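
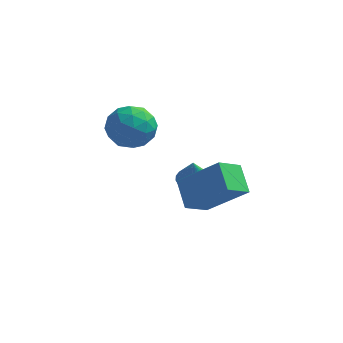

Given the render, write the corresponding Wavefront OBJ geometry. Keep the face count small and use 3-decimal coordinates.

v 2.596 -2.19 1.204
v 2.063 -1.271 1.917
v 1.024 -2.039 -0.166
v 0.491 -1.12 0.548
v 3.209 -1.36 0.592
v 2.676 -0.441 1.306
v 1.637 -1.209 -0.777
v 1.104 -0.29 -0.064
v -2.701 2.306 1.057
v -1.843 2.587 1.596
v -2.077 0.733 0.884
v -1.219 1.014 1.423
v -2.147 0.943 1.912
v -2.533 1.915 2.019
v -1.387 1.405 0.461
v -1.773 2.377 0.568
v -1.031 2.03 1.228
v -1.501 1.745 2.124
v -2.419 1.575 0.356
v -2.889 1.29 1.252
v -2.327 2.584 1.342
v -1.593 0.736 1.138
v -2.138 0.694 1.426
v -1.634 0.859 1.742
v -2.733 2.19 1.59
v -2.228 2.355 1.907
v -2.406 1.389 2.093
v -1.692 0.965 0.573
v -1.187 1.13 0.89
v -2.286 2.461 0.738
v -1.782 2.626 1.054
v -1.514 1.931 0.387
v -1.346 2.423 1.442
v -0.978 1.498 1.34
v -1.077 1.728 0.775
v -1.304 2.299 0.838
v -1.621 2.255 1.969
v -1.254 1.33 1.867
v -1.8 1.289 2.155
v -2.027 1.86 2.218
v -1.144 1.928 1.752
v -2.666 1.99 0.613
v -2.299 1.065 0.511
v -1.893 1.46 0.262
v -2.12 2.031 0.325
v -2.942 1.822 1.14
v -2.574 0.897 1.038
v -2.616 1.021 1.642
v -2.843 1.592 1.705
v -2.776 1.392 0.728
v 0.391 1.848 -1.409
v 0.928 1.466 -1.529
v 0.449 1.592 -0.331
v 1.044 1.713 -1.477
v 1.047 1.984 -1.412
v 0.936 2.232 -1.348
v 0.732 2.413 -1.294
v 0.468 2.496 -1.259
v 0.191 2.468 -1.251
v -0.051 2.332 -1.27
v -0.217 2.112 -1.313
v -0.278 1.847 -1.373
v -0.223 1.582 -1.439
v -0.062 1.363 -1.5
v 0.177 1.228 -1.545
v 0.453 1.2 -1.567
v 0.719 1.284 -1.561
f 2 4 1
f 5 2 1
f 1 4 3
f 3 5 1
f 2 8 4
f 6 2 5
f 6 8 2
f 4 8 3
f 7 5 3
f 3 8 7
f 7 6 5
f 8 6 7
f 9 46 25
f 46 20 49
f 25 49 14
f 46 49 25
f 9 25 21
f 25 14 26
f 21 26 10
f 25 26 21
f 9 21 30
f 21 10 31
f 30 31 16
f 21 31 30
f 9 30 42
f 30 16 45
f 42 45 19
f 30 45 42
f 9 42 46
f 42 19 50
f 46 50 20
f 42 50 46
f 10 26 37
f 26 14 40
f 37 40 18
f 26 40 37
f 14 49 27
f 49 20 48
f 27 48 13
f 49 48 27
f 20 50 47
f 50 19 43
f 47 43 11
f 50 43 47
f 19 45 44
f 45 16 32
f 44 32 15
f 45 32 44
f 16 31 36
f 31 10 33
f 36 33 17
f 31 33 36
f 12 38 24
f 38 18 39
f 24 39 13
f 38 39 24
f 12 24 22
f 24 13 23
f 22 23 11
f 24 23 22
f 12 22 29
f 22 11 28
f 29 28 15
f 22 28 29
f 12 29 34
f 29 15 35
f 34 35 17
f 29 35 34
f 12 34 38
f 34 17 41
f 38 41 18
f 34 41 38
f 13 39 27
f 39 18 40
f 27 40 14
f 39 40 27
f 11 23 47
f 23 13 48
f 47 48 20
f 23 48 47
f 15 28 44
f 28 11 43
f 44 43 19
f 28 43 44
f 17 35 36
f 35 15 32
f 36 32 16
f 35 32 36
f 18 41 37
f 41 17 33
f 37 33 10
f 41 33 37
f 52 51 54
f 52 54 53
f 54 51 55
f 54 55 53
f 55 51 56
f 55 56 53
f 56 51 57
f 56 57 53
f 57 51 58
f 57 58 53
f 58 51 59
f 58 59 53
f 59 51 60
f 59 60 53
f 60 51 61
f 60 61 53
f 61 51 62
f 61 62 53
f 62 51 63
f 62 63 53
f 63 51 64
f 63 64 53
f 64 51 65
f 64 65 53
f 65 51 66
f 65 66 53
f 66 51 67
f 66 67 53
f 67 51 52
f 67 52 53



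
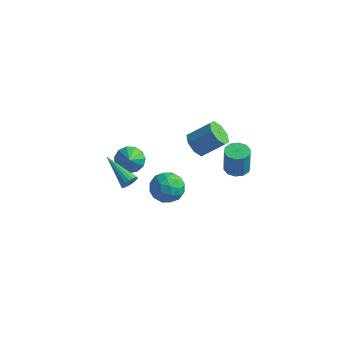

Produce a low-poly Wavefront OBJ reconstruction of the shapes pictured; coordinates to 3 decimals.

v -0.997 -3.821 3.25
v -0.733 -3.595 3.664
v -2.843 -3.119 4.05
v -0.739 -3.409 3.485
v -0.805 -3.316 3.252
v -0.914 -3.34 3.02
v -1.043 -3.473 2.84
v -1.161 -3.687 2.754
v -1.242 -3.931 2.782
v -1.267 -4.149 2.917
v -1.229 -4.293 3.129
v -1.139 -4.328 3.368
v -1.016 -4.248 3.581
v -0.889 -4.069 3.718
v -0.787 -3.834 3.748
v -4.179 1.545 -1.099
v -3.513 1.268 -1.67
v -3.581 0.515 0.099
v -3.324 1.676 -1.413
v -3.406 2.043 -1.056
v -3.734 2.252 -0.713
v -4.203 2.237 -0.493
v -4.664 2.002 -0.465
v -4.971 1.622 -0.639
v -5.027 1.218 -0.959
v -4.813 0.917 -1.323
v -4.398 0.817 -1.617
v -3.913 0.947 -1.746
v -0.909 3.589 0.159
v -0.267 3.049 -0.166
v 0.871 3.75 0.917
v 0.229 4.291 1.241
v -0.308 3.645 -0.509
v 0.83 4.346 0.574
v -0.701 4.208 -0.461
v 0.437 4.909 0.622
v -1.216 4.409 -0.05
v -0.078 5.111 1.033
v -1.551 4.13 0.483
v -0.413 4.831 1.566
v -1.51 3.534 0.826
v -0.372 4.235 1.909
v -1.117 2.971 0.778
v 0.021 3.672 1.861
v -0.602 2.769 0.367
v 0.536 3.471 1.45
v 3.357 0.391 2.94
v 3.933 0.854 2.944
v 3.94 0.833 4.544
v 3.363 0.369 4.54
v 3.551 1.105 2.949
v 3.558 1.083 4.549
v 3.094 1.082 2.95
v 3.101 1.061 4.55
v 2.737 0.796 2.948
v 2.744 0.775 4.548
v 2.617 0.355 2.943
v 2.624 0.333 4.543
v 2.78 -0.073 2.936
v 2.787 -0.094 4.536
v 3.162 -0.323 2.931
v 3.169 -0.345 4.531
v 3.619 -0.301 2.93
v 3.626 -0.322 4.53
v 3.976 -0.015 2.932
v 3.983 -0.036 4.532
v 4.096 0.427 2.937
v 4.103 0.405 4.537
v -0.993 1.09 -2.122
v -0.385 1.243 -1.227
v -1.815 -0.263 -1.333
v -1.207 -0.11 -0.438
v -1.964 0.628 -0.717
v -1.455 1.465 -1.205
v -0.745 -0.485 -1.355
v -0.236 0.352 -1.843
v -0.231 0.27 -0.752
v -0.985 0.957 -0.358
v -1.215 0.023 -2.202
v -1.969 0.71 -1.808
v -0.617 1.285 -1.744
v -1.583 -0.305 -0.816
v -2.028 0.129 -0.981
v -1.671 0.218 -0.454
v -1.246 1.416 -1.731
v -0.888 1.505 -1.205
v -1.816 1.144 -0.905
v -1.312 -0.525 -1.355
v -0.954 -0.436 -0.829
v -0.529 0.762 -2.106
v -0.172 0.851 -1.579
v -0.384 -0.164 -1.655
v -0.169 0.803 -0.939
v -0.652 0.008 -0.475
v -0.381 -0.212 -1.014
v -0.082 0.279 -1.301
v -0.612 1.207 -0.707
v -1.095 0.412 -0.243
v -1.54 0.846 -0.407
v -1.241 1.338 -0.694
v -0.521 0.635 -0.428
v -1.105 0.568 -2.317
v -1.588 -0.227 -1.853
v -0.959 -0.358 -1.866
v -0.66 0.134 -2.153
v -1.548 0.972 -2.085
v -2.031 0.177 -1.621
v -2.118 0.701 -1.259
v -1.819 1.192 -1.546
v -1.679 0.345 -2.132
f 2 1 4
f 2 4 3
f 4 1 5
f 4 5 3
f 5 1 6
f 5 6 3
f 6 1 7
f 6 7 3
f 7 1 8
f 7 8 3
f 8 1 9
f 8 9 3
f 9 1 10
f 9 10 3
f 10 1 11
f 10 11 3
f 11 1 12
f 11 12 3
f 12 1 13
f 12 13 3
f 13 1 14
f 13 14 3
f 14 1 15
f 14 15 3
f 15 1 2
f 15 2 3
f 17 16 19
f 17 19 18
f 19 16 20
f 19 20 18
f 20 16 21
f 20 21 18
f 21 16 22
f 21 22 18
f 22 16 23
f 22 23 18
f 23 16 24
f 23 24 18
f 24 16 25
f 24 25 18
f 25 16 26
f 25 26 18
f 26 16 27
f 26 27 18
f 27 16 28
f 27 28 18
f 28 16 17
f 28 17 18
f 30 29 33
f 30 33 31
f 31 33 34
f 31 34 32
f 33 29 35
f 33 35 34
f 34 35 36
f 34 36 32
f 35 29 37
f 35 37 36
f 36 37 38
f 36 38 32
f 37 29 39
f 37 39 38
f 38 39 40
f 38 40 32
f 39 29 41
f 39 41 40
f 40 41 42
f 40 42 32
f 41 29 43
f 41 43 42
f 42 43 44
f 42 44 32
f 43 29 45
f 43 45 44
f 44 45 46
f 44 46 32
f 45 29 30
f 45 30 46
f 46 30 31
f 46 31 32
f 48 47 51
f 48 51 49
f 49 51 52
f 49 52 50
f 51 47 53
f 51 53 52
f 52 53 54
f 52 54 50
f 53 47 55
f 53 55 54
f 54 55 56
f 54 56 50
f 55 47 57
f 55 57 56
f 56 57 58
f 56 58 50
f 57 47 59
f 57 59 58
f 58 59 60
f 58 60 50
f 59 47 61
f 59 61 60
f 60 61 62
f 60 62 50
f 61 47 63
f 61 63 62
f 62 63 64
f 62 64 50
f 63 47 65
f 63 65 64
f 64 65 66
f 64 66 50
f 65 47 67
f 65 67 66
f 66 67 68
f 66 68 50
f 67 47 48
f 67 48 68
f 68 48 49
f 68 49 50
f 69 106 85
f 106 80 109
f 85 109 74
f 106 109 85
f 69 85 81
f 85 74 86
f 81 86 70
f 85 86 81
f 69 81 90
f 81 70 91
f 90 91 76
f 81 91 90
f 69 90 102
f 90 76 105
f 102 105 79
f 90 105 102
f 69 102 106
f 102 79 110
f 106 110 80
f 102 110 106
f 70 86 97
f 86 74 100
f 97 100 78
f 86 100 97
f 74 109 87
f 109 80 108
f 87 108 73
f 109 108 87
f 80 110 107
f 110 79 103
f 107 103 71
f 110 103 107
f 79 105 104
f 105 76 92
f 104 92 75
f 105 92 104
f 76 91 96
f 91 70 93
f 96 93 77
f 91 93 96
f 72 98 84
f 98 78 99
f 84 99 73
f 98 99 84
f 72 84 82
f 84 73 83
f 82 83 71
f 84 83 82
f 72 82 89
f 82 71 88
f 89 88 75
f 82 88 89
f 72 89 94
f 89 75 95
f 94 95 77
f 89 95 94
f 72 94 98
f 94 77 101
f 98 101 78
f 94 101 98
f 73 99 87
f 99 78 100
f 87 100 74
f 99 100 87
f 71 83 107
f 83 73 108
f 107 108 80
f 83 108 107
f 75 88 104
f 88 71 103
f 104 103 79
f 88 103 104
f 77 95 96
f 95 75 92
f 96 92 76
f 95 92 96
f 78 101 97
f 101 77 93
f 97 93 70
f 101 93 97



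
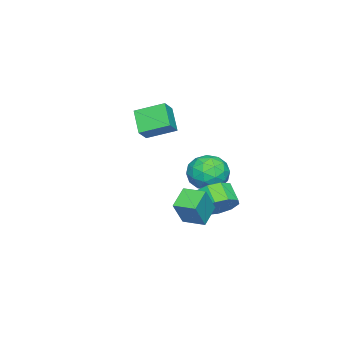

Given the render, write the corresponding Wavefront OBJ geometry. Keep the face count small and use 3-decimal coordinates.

v 3.254 1.711 -0.109
v 2.109 1.716 0.548
v 3.302 2.928 -0.033
v 2.157 2.932 0.625
v 4.083 1.588 1.335
v 2.938 1.592 1.993
v 4.131 2.804 1.412
v 2.986 2.809 2.069
v -3.923 0.92 -0.041
v -2.843 1.123 0.489
v -3.417 -0.963 -0.349
v -2.337 -0.76 0.181
v -3.357 -0.748 0.85
v -3.669 0.416 1.041
v -2.591 -0.256 -0.901
v -2.903 0.908 -0.71
v -2.02 0.396 -0.043
v -2.493 0.092 1.039
v -3.767 0.068 -0.899
v -4.24 -0.236 0.183
v -3.427 1.187 0.251
v -2.833 -1.027 -0.111
v -3.432 -1.02 0.283
v -2.798 -0.9 0.594
v -3.913 0.771 0.575
v -3.278 0.89 0.887
v -3.58 -0.209 1.099
v -2.982 -0.73 -0.747
v -2.347 -0.611 -0.435
v -3.462 1.06 -0.454
v -2.828 1.18 -0.143
v -2.68 0.369 -0.959
v -2.308 0.879 0.25
v -2.012 -0.228 0.069
v -2.161 0.069 -0.567
v -2.344 0.752 -0.455
v -2.587 0.7 0.886
v -2.29 -0.406 0.705
v -2.889 -0.399 1.099
v -3.072 0.285 1.21
v -2.103 0.273 0.574
v -3.97 0.566 -0.565
v -3.673 -0.54 -0.746
v -3.188 -0.125 -1.07
v -3.371 0.559 -0.959
v -4.248 0.388 0.071
v -3.952 -0.719 -0.11
v -3.916 -0.592 0.595
v -4.099 0.091 0.707
v -4.157 -0.113 -0.434
v -0.399 2.023 -0.751
v 0.196 1.21 -1.047
v -0.426 0.484 -0.306
v -1.021 1.297 -0.009
v 0.491 1.537 -0.479
v -0.131 0.811 0.262
v 0.37 2.091 -0.039
v -0.252 1.365 0.703
v -0.111 2.613 0.069
v -0.733 1.887 0.81
v -0.727 2.859 -0.207
v -1.349 2.134 0.534
v -1.189 2.714 -0.737
v -1.811 1.988 0.004
v -1.281 2.246 -1.274
v -1.904 1.52 -0.532
v -0.961 1.673 -1.565
v -1.583 0.947 -0.824
v -0.377 1.264 -1.476
v -1 0.538 -0.734
v -1.543 -2.678 2.686
v -2.469 -3.432 3.751
v -2.056 -1.153 3.32
v -2.982 -1.906 4.385
v -0.738 -2.694 3.375
v -1.664 -3.447 4.44
v -1.251 -1.168 4.009
v -2.177 -1.922 5.074
f 2 4 1
f 5 2 1
f 1 4 3
f 3 5 1
f 2 8 4
f 6 2 5
f 6 8 2
f 4 8 3
f 7 5 3
f 3 8 7
f 7 6 5
f 8 6 7
f 9 46 25
f 46 20 49
f 25 49 14
f 46 49 25
f 9 25 21
f 25 14 26
f 21 26 10
f 25 26 21
f 9 21 30
f 21 10 31
f 30 31 16
f 21 31 30
f 9 30 42
f 30 16 45
f 42 45 19
f 30 45 42
f 9 42 46
f 42 19 50
f 46 50 20
f 42 50 46
f 10 26 37
f 26 14 40
f 37 40 18
f 26 40 37
f 14 49 27
f 49 20 48
f 27 48 13
f 49 48 27
f 20 50 47
f 50 19 43
f 47 43 11
f 50 43 47
f 19 45 44
f 45 16 32
f 44 32 15
f 45 32 44
f 16 31 36
f 31 10 33
f 36 33 17
f 31 33 36
f 12 38 24
f 38 18 39
f 24 39 13
f 38 39 24
f 12 24 22
f 24 13 23
f 22 23 11
f 24 23 22
f 12 22 29
f 22 11 28
f 29 28 15
f 22 28 29
f 12 29 34
f 29 15 35
f 34 35 17
f 29 35 34
f 12 34 38
f 34 17 41
f 38 41 18
f 34 41 38
f 13 39 27
f 39 18 40
f 27 40 14
f 39 40 27
f 11 23 47
f 23 13 48
f 47 48 20
f 23 48 47
f 15 28 44
f 28 11 43
f 44 43 19
f 28 43 44
f 17 35 36
f 35 15 32
f 36 32 16
f 35 32 36
f 18 41 37
f 41 17 33
f 37 33 10
f 41 33 37
f 52 51 55
f 52 55 53
f 53 55 56
f 53 56 54
f 55 51 57
f 55 57 56
f 56 57 58
f 56 58 54
f 57 51 59
f 57 59 58
f 58 59 60
f 58 60 54
f 59 51 61
f 59 61 60
f 60 61 62
f 60 62 54
f 61 51 63
f 61 63 62
f 62 63 64
f 62 64 54
f 63 51 65
f 63 65 64
f 64 65 66
f 64 66 54
f 65 51 67
f 65 67 66
f 66 67 68
f 66 68 54
f 67 51 69
f 67 69 68
f 68 69 70
f 68 70 54
f 69 51 52
f 69 52 70
f 70 52 53
f 70 53 54
f 72 74 71
f 75 72 71
f 71 74 73
f 73 75 71
f 72 78 74
f 76 72 75
f 76 78 72
f 74 78 73
f 77 75 73
f 73 78 77
f 77 76 75
f 78 76 77



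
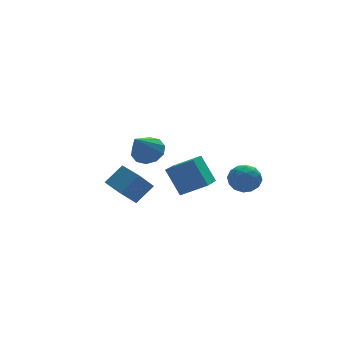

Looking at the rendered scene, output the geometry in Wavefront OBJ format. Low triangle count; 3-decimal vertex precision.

v 3.896 -3.021 0.121
v 4.557 -3.532 -0.446
v 3.223 -4.428 0.606
v 3.884 -4.939 0.039
v 4.2 -4.445 0.861
v 4.616 -3.576 0.561
v 3.164 -4.384 -0.401
v 3.58 -3.515 -0.701
v 4.104 -4.375 -0.768
v 4.744 -4.413 0.011
v 3.036 -3.547 0.149
v 3.676 -3.585 0.928
v 4.286 -3.153 -0.205
v 3.494 -4.807 0.365
v 3.68 -4.516 0.848
v 4.068 -4.817 0.515
v 4.32 -3.179 0.387
v 4.709 -3.479 0.054
v 4.499 -4.016 0.822
v 3.071 -4.481 0.106
v 3.46 -4.781 -0.227
v 3.712 -3.143 -0.355
v 4.1 -3.444 -0.688
v 3.281 -3.944 -0.662
v 4.408 -3.949 -0.728
v 4.012 -4.776 -0.443
v 3.589 -4.45 -0.701
v 3.834 -3.939 -0.877
v 4.784 -3.971 -0.269
v 4.388 -4.798 0.016
v 4.574 -4.508 0.499
v 4.819 -3.997 0.322
v 4.518 -4.466 -0.459
v 3.392 -3.162 0.144
v 2.996 -3.989 0.429
v 2.961 -3.963 -0.162
v 3.206 -3.452 -0.339
v 3.768 -3.184 0.603
v 3.372 -4.011 0.888
v 3.946 -4.021 1.037
v 4.191 -3.51 0.861
v 3.262 -3.494 0.619
v -0.89 -0.03 -2.785
v -1.925 -0.449 -1.529
v -1.299 1.467 -2.621
v -2.334 1.048 -1.366
v 0.254 0.172 -1.774
v -0.781 -0.247 -0.519
v -0.155 1.669 -1.611
v -1.19 1.25 -0.355
v -1.025 -2.167 2.365
v -0.203 -2.567 2.746
v -2.135 -3.033 3.855
v -0.284 -2.018 3.004
v -0.648 -1.526 3.018
v -1.156 -1.28 2.783
v -1.614 -1.372 2.388
v -1.847 -1.768 1.984
v -1.766 -2.317 1.726
v -1.402 -2.809 1.712
v -0.894 -3.055 1.947
v -0.436 -2.963 2.342
v 2.498 1.685 -3.726
v 2.011 2.727 -2.041
v 3.747 3.354 -4.396
v 3.26 4.396 -2.711
v 3.92 0.964 -2.869
v 3.433 2.006 -1.184
v 5.169 2.633 -3.539
v 4.682 3.675 -1.854
f 1 38 17
f 38 12 41
f 17 41 6
f 38 41 17
f 1 17 13
f 17 6 18
f 13 18 2
f 17 18 13
f 1 13 22
f 13 2 23
f 22 23 8
f 13 23 22
f 1 22 34
f 22 8 37
f 34 37 11
f 22 37 34
f 1 34 38
f 34 11 42
f 38 42 12
f 34 42 38
f 2 18 29
f 18 6 32
f 29 32 10
f 18 32 29
f 6 41 19
f 41 12 40
f 19 40 5
f 41 40 19
f 12 42 39
f 42 11 35
f 39 35 3
f 42 35 39
f 11 37 36
f 37 8 24
f 36 24 7
f 37 24 36
f 8 23 28
f 23 2 25
f 28 25 9
f 23 25 28
f 4 30 16
f 30 10 31
f 16 31 5
f 30 31 16
f 4 16 14
f 16 5 15
f 14 15 3
f 16 15 14
f 4 14 21
f 14 3 20
f 21 20 7
f 14 20 21
f 4 21 26
f 21 7 27
f 26 27 9
f 21 27 26
f 4 26 30
f 26 9 33
f 30 33 10
f 26 33 30
f 5 31 19
f 31 10 32
f 19 32 6
f 31 32 19
f 3 15 39
f 15 5 40
f 39 40 12
f 15 40 39
f 7 20 36
f 20 3 35
f 36 35 11
f 20 35 36
f 9 27 28
f 27 7 24
f 28 24 8
f 27 24 28
f 10 33 29
f 33 9 25
f 29 25 2
f 33 25 29
f 44 46 43
f 47 44 43
f 43 46 45
f 45 47 43
f 44 50 46
f 48 44 47
f 48 50 44
f 46 50 45
f 49 47 45
f 45 50 49
f 49 48 47
f 50 48 49
f 52 51 54
f 52 54 53
f 54 51 55
f 54 55 53
f 55 51 56
f 55 56 53
f 56 51 57
f 56 57 53
f 57 51 58
f 57 58 53
f 58 51 59
f 58 59 53
f 59 51 60
f 59 60 53
f 60 51 61
f 60 61 53
f 61 51 62
f 61 62 53
f 62 51 52
f 62 52 53
f 64 66 63
f 67 64 63
f 63 66 65
f 65 67 63
f 64 70 66
f 68 64 67
f 68 70 64
f 66 70 65
f 69 67 65
f 65 70 69
f 69 68 67
f 70 68 69



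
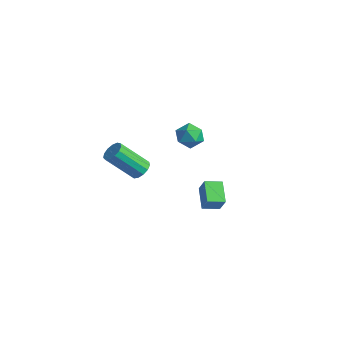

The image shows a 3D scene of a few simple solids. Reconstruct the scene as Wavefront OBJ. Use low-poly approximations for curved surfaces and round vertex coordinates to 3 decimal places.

v 1.122 -0.486 3.269
v 1.664 -0.346 2.698
v 2.036 -1.034 4.002
v 2.578 -0.894 3.431
v 2.264 -0.285 3.842
v 1.699 0.054 3.389
v 2.001 -1.434 3.311
v 1.436 -1.095 2.858
v 2.206 -0.932 2.724
v 2.369 -0.222 3.052
v 1.331 -1.158 3.648
v 1.494 -0.448 3.976
v -0.785 2.029 -3.589
v -0.272 1.979 -2.674
v -0.363 2.893 -3.779
v 0.15 2.843 -2.864
v 0.27 1.377 -4.216
v 0.783 1.327 -3.301
v 0.692 2.241 -4.406
v 1.205 2.191 -3.491
v -0.787 -1.706 -0.325
v -0.226 -1.972 -0.218
v -1.052 -3.121 1.252
v -1.613 -2.854 1.145
v -0.244 -1.688 -0.006
v -1.07 -2.836 1.464
v -0.435 -1.409 0.105
v -1.261 -2.558 1.575
v -0.737 -1.225 0.079
v -1.563 -2.374 1.549
v -1.055 -1.193 -0.075
v -1.881 -2.342 1.395
v -1.288 -1.324 -0.308
v -2.114 -2.473 1.161
v -1.362 -1.576 -0.547
v -2.188 -2.725 0.923
v -1.254 -1.869 -0.715
v -2.08 -3.018 0.754
v -0.997 -2.111 -0.759
v -1.823 -3.259 0.71
v -0.673 -2.223 -0.666
v -1.499 -3.372 0.804
v -0.386 -2.171 -0.464
v -1.212 -3.32 1.006
f 1 12 6
f 1 6 2
f 1 2 8
f 1 8 11
f 1 11 12
f 2 6 10
f 6 12 5
f 12 11 3
f 11 8 7
f 8 2 9
f 4 10 5
f 4 5 3
f 4 3 7
f 4 7 9
f 4 9 10
f 5 10 6
f 3 5 12
f 7 3 11
f 9 7 8
f 10 9 2
f 14 16 13
f 17 14 13
f 13 16 15
f 15 17 13
f 14 20 16
f 18 14 17
f 18 20 14
f 16 20 15
f 19 17 15
f 15 20 19
f 19 18 17
f 20 18 19
f 22 21 25
f 22 25 23
f 23 25 26
f 23 26 24
f 25 21 27
f 25 27 26
f 26 27 28
f 26 28 24
f 27 21 29
f 27 29 28
f 28 29 30
f 28 30 24
f 29 21 31
f 29 31 30
f 30 31 32
f 30 32 24
f 31 21 33
f 31 33 32
f 32 33 34
f 32 34 24
f 33 21 35
f 33 35 34
f 34 35 36
f 34 36 24
f 35 21 37
f 35 37 36
f 36 37 38
f 36 38 24
f 37 21 39
f 37 39 38
f 38 39 40
f 38 40 24
f 39 21 41
f 39 41 40
f 40 41 42
f 40 42 24
f 41 21 43
f 41 43 42
f 42 43 44
f 42 44 24
f 43 21 22
f 43 22 44
f 44 22 23
f 44 23 24



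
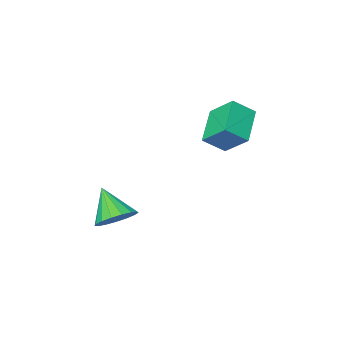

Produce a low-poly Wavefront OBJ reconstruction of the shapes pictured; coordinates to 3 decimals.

v -4.01 -0.197 0.63
v -3.085 -0.534 1.366
v -4.412 0.938 1.654
v -3.486 0.6 2.39
v -2.874 1 -0.25
v -1.948 0.662 0.486
v -3.275 2.134 0.774
v -2.35 1.797 1.51
v 1.57 -0.357 -3.698
v 2.11 -0.942 -4.269
v 1.59 -1.583 -2.422
v 2.429 -0.691 -4.033
v 2.55 -0.364 -3.72
v 2.447 -0.035 -3.402
v 2.144 0.221 -3.152
v 1.709 0.344 -3.027
v 1.242 0.306 -3.056
v 0.851 0.117 -3.232
v 0.624 -0.181 -3.514
v 0.614 -0.519 -3.839
v 0.824 -0.82 -4.132
v 1.204 -1.015 -4.325
v 1.668 -1.059 -4.374
f 2 4 1
f 5 2 1
f 1 4 3
f 3 5 1
f 2 8 4
f 6 2 5
f 6 8 2
f 4 8 3
f 7 5 3
f 3 8 7
f 7 6 5
f 8 6 7
f 10 9 12
f 10 12 11
f 12 9 13
f 12 13 11
f 13 9 14
f 13 14 11
f 14 9 15
f 14 15 11
f 15 9 16
f 15 16 11
f 16 9 17
f 16 17 11
f 17 9 18
f 17 18 11
f 18 9 19
f 18 19 11
f 19 9 20
f 19 20 11
f 20 9 21
f 20 21 11
f 21 9 22
f 21 22 11
f 22 9 23
f 22 23 11
f 23 9 10
f 23 10 11



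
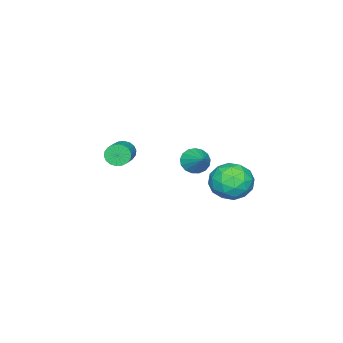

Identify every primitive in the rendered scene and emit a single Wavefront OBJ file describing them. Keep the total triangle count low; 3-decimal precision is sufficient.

v -1.902 2.926 -1.906
v -0.957 3.674 -1.715
v -1.403 1.886 -0.305
v -0.458 2.634 -0.114
v -1.598 3.04 0.041
v -1.906 3.683 -0.949
v -0.454 1.877 -1.071
v -0.762 2.52 -2.061
v -0.062 3.025 -1.199
v -0.769 3.744 -0.512
v -1.591 1.816 -1.508
v -2.298 2.535 -0.821
v -1.473 3.391 -1.951
v -0.887 2.169 -0.069
v -1.556 2.408 0.022
v -1.001 2.847 0.134
v -2.031 3.397 -1.501
v -1.476 3.836 -1.389
v -1.852 3.463 -0.357
v -0.884 1.724 -0.631
v -0.329 2.163 -0.519
v -1.359 2.713 -2.154
v -0.804 3.152 -2.042
v -0.508 2.097 -1.663
v -0.392 3.449 -1.536
v -0.099 2.838 -0.595
v -0.096 2.394 -1.157
v -0.278 2.771 -1.739
v -0.807 3.872 -1.132
v -0.514 3.26 -0.191
v -1.184 3.499 -0.1
v -1.365 3.877 -0.682
v -0.281 3.491 -0.829
v -1.846 2.3 -1.829
v -1.553 1.688 -0.888
v -0.995 1.683 -1.338
v -1.176 2.061 -1.92
v -2.261 2.722 -1.425
v -1.968 2.111 -0.484
v -2.082 2.789 -0.281
v -2.264 3.166 -0.863
v -2.079 2.069 -1.191
v -1.375 0.599 -0.265
v -1.138 0.955 -0.942
v -0.585 1.541 0.505
v -1.457 1.144 -0.846
v -1.757 1.208 -0.617
v -1.97 1.132 -0.307
v -2.046 0.935 0.012
v -1.968 0.661 0.268
v -1.754 0.372 0.401
v -1.454 0.136 0.382
v -1.135 0.006 0.215
v -0.871 0.011 -0.063
v -0.723 0.152 -0.386
v -0.724 0.395 -0.682
v -0.874 0.685 -0.883
v -1.688 -3.903 -1.029
v -1.348 -4.127 -1.599
v 0.148 -3.482 -0.96
v -0.192 -3.257 -0.391
v -1.438 -3.84 -1.68
v 0.059 -3.195 -1.041
v -1.576 -3.565 -1.632
v -0.08 -2.92 -0.994
v -1.737 -3.357 -1.465
v -0.241 -2.712 -0.827
v -1.889 -3.257 -1.212
v -0.392 -2.612 -0.573
v -2 -3.285 -0.922
v -0.504 -2.64 -0.284
v -2.05 -3.435 -0.654
v -0.553 -2.79 -0.015
v -2.028 -3.678 -0.46
v -0.532 -3.033 0.179
v -1.939 -3.965 -0.379
v -0.442 -3.32 0.26
v -1.8 -4.24 -0.426
v -0.304 -3.595 0.212
v -1.639 -4.448 -0.593
v -0.143 -3.803 0.045
v -1.488 -4.548 -0.847
v 0.009 -3.903 -0.208
v -1.376 -4.52 -1.136
v 0.12 -3.875 -0.498
v -1.327 -4.37 -1.405
v 0.17 -3.725 -0.766
f 1 38 17
f 38 12 41
f 17 41 6
f 38 41 17
f 1 17 13
f 17 6 18
f 13 18 2
f 17 18 13
f 1 13 22
f 13 2 23
f 22 23 8
f 13 23 22
f 1 22 34
f 22 8 37
f 34 37 11
f 22 37 34
f 1 34 38
f 34 11 42
f 38 42 12
f 34 42 38
f 2 18 29
f 18 6 32
f 29 32 10
f 18 32 29
f 6 41 19
f 41 12 40
f 19 40 5
f 41 40 19
f 12 42 39
f 42 11 35
f 39 35 3
f 42 35 39
f 11 37 36
f 37 8 24
f 36 24 7
f 37 24 36
f 8 23 28
f 23 2 25
f 28 25 9
f 23 25 28
f 4 30 16
f 30 10 31
f 16 31 5
f 30 31 16
f 4 16 14
f 16 5 15
f 14 15 3
f 16 15 14
f 4 14 21
f 14 3 20
f 21 20 7
f 14 20 21
f 4 21 26
f 21 7 27
f 26 27 9
f 21 27 26
f 4 26 30
f 26 9 33
f 30 33 10
f 26 33 30
f 5 31 19
f 31 10 32
f 19 32 6
f 31 32 19
f 3 15 39
f 15 5 40
f 39 40 12
f 15 40 39
f 7 20 36
f 20 3 35
f 36 35 11
f 20 35 36
f 9 27 28
f 27 7 24
f 28 24 8
f 27 24 28
f 10 33 29
f 33 9 25
f 29 25 2
f 33 25 29
f 44 43 46
f 44 46 45
f 46 43 47
f 46 47 45
f 47 43 48
f 47 48 45
f 48 43 49
f 48 49 45
f 49 43 50
f 49 50 45
f 50 43 51
f 50 51 45
f 51 43 52
f 51 52 45
f 52 43 53
f 52 53 45
f 53 43 54
f 53 54 45
f 54 43 55
f 54 55 45
f 55 43 56
f 55 56 45
f 56 43 57
f 56 57 45
f 57 43 44
f 57 44 45
f 59 58 62
f 59 62 60
f 60 62 63
f 60 63 61
f 62 58 64
f 62 64 63
f 63 64 65
f 63 65 61
f 64 58 66
f 64 66 65
f 65 66 67
f 65 67 61
f 66 58 68
f 66 68 67
f 67 68 69
f 67 69 61
f 68 58 70
f 68 70 69
f 69 70 71
f 69 71 61
f 70 58 72
f 70 72 71
f 71 72 73
f 71 73 61
f 72 58 74
f 72 74 73
f 73 74 75
f 73 75 61
f 74 58 76
f 74 76 75
f 75 76 77
f 75 77 61
f 76 58 78
f 76 78 77
f 77 78 79
f 77 79 61
f 78 58 80
f 78 80 79
f 79 80 81
f 79 81 61
f 80 58 82
f 80 82 81
f 81 82 83
f 81 83 61
f 82 58 84
f 82 84 83
f 83 84 85
f 83 85 61
f 84 58 86
f 84 86 85
f 85 86 87
f 85 87 61
f 86 58 59
f 86 59 87
f 87 59 60
f 87 60 61



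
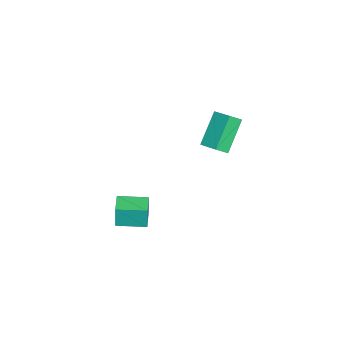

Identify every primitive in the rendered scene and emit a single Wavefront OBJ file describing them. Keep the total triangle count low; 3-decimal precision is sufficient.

v -1.311 3.036 3.474
v -0.843 2.541 4.015
v -0.772 4.112 3.991
v -0.304 3.617 4.533
v 0.264 2.943 2.027
v 0.732 2.448 2.569
v 0.803 4.019 2.545
v 1.271 3.524 3.086
v 1.911 -1.875 -4.183
v 1.934 -1.832 -2.674
v 1.293 -0.291 -4.219
v 1.315 -0.249 -2.71
v 2.945 -1.471 -4.21
v 2.967 -1.429 -2.701
v 2.326 0.112 -4.246
v 2.349 0.155 -2.737
f 2 4 1
f 5 2 1
f 1 4 3
f 3 5 1
f 2 8 4
f 6 2 5
f 6 8 2
f 4 8 3
f 7 5 3
f 3 8 7
f 7 6 5
f 8 6 7
f 10 12 9
f 13 10 9
f 9 12 11
f 11 13 9
f 10 16 12
f 14 10 13
f 14 16 10
f 12 16 11
f 15 13 11
f 11 16 15
f 15 14 13
f 16 14 15



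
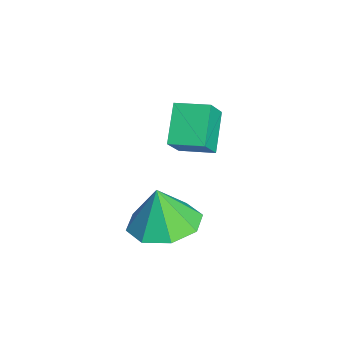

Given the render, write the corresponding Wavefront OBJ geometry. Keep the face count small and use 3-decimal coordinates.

v 3.051 -2.796 -2.05
v 3.66 -2.102 -1.875
v 2.909 -2.964 -0.89
v 2.981 -1.867 -1.924
v 2.344 -2.177 -2.047
v 2.12 -2.85 -2.171
v 2.442 -3.491 -2.224
v 3.12 -3.725 -2.175
v 3.758 -3.416 -2.052
v 3.982 -2.743 -1.928
v -0.044 -1.918 -0.565
v 0.452 -2.261 0.182
v 0.33 -1.047 -0.414
v 0.827 -1.39 0.333
v 0.893 -2.19 -1.313
v 1.39 -2.533 -0.566
v 1.268 -1.319 -1.162
v 1.764 -1.662 -0.415
f 2 1 4
f 2 4 3
f 4 1 5
f 4 5 3
f 5 1 6
f 5 6 3
f 6 1 7
f 6 7 3
f 7 1 8
f 7 8 3
f 8 1 9
f 8 9 3
f 9 1 10
f 9 10 3
f 10 1 2
f 10 2 3
f 12 14 11
f 15 12 11
f 11 14 13
f 13 15 11
f 12 18 14
f 16 12 15
f 16 18 12
f 14 18 13
f 17 15 13
f 13 18 17
f 17 16 15
f 18 16 17



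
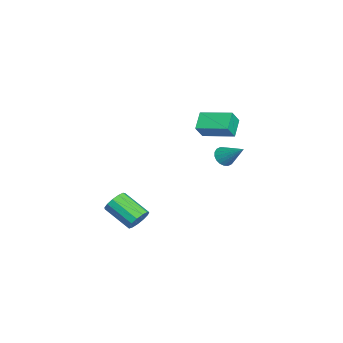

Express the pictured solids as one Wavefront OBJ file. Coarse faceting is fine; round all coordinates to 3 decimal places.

v -2.693 -0.816 -2.339
v -3.525 -0.627 -1.727
v -2.138 0.666 -2.041
v -2.97 0.855 -1.429
v -2.23 -1.135 -1.611
v -3.062 -0.946 -0.999
v -1.675 0.347 -1.313
v -2.507 0.536 -0.701
v 3.388 -3.417 -4.324
v 3.814 -3.83 -4.504
v 3.078 -4.916 -3.757
v 2.652 -4.503 -3.576
v 3.927 -3.698 -4.201
v 3.191 -4.784 -3.453
v 3.869 -3.477 -3.937
v 3.133 -4.563 -3.189
v 3.658 -3.237 -3.796
v 2.922 -4.322 -3.048
v 3.362 -3.054 -3.822
v 2.625 -4.14 -3.075
v 3.074 -2.986 -4.008
v 2.337 -4.072 -3.26
v 2.885 -3.055 -4.294
v 2.149 -4.141 -3.546
v 2.857 -3.24 -4.589
v 2.12 -4.325 -3.842
v 2.997 -3.48 -4.801
v 2.261 -4.566 -4.053
v 3.261 -3.7 -4.86
v 2.525 -4.786 -4.113
v 3.566 -3.831 -4.75
v 2.829 -4.917 -4.002
v -1.144 0.198 -2.818
v -0.84 -0.236 -2.636
v -0.436 1.062 -1.942
v -0.706 -0.151 -2.828
v -0.659 0.003 -3.018
v -0.708 0.195 -3.169
v -0.844 0.388 -3.25
v -1.039 0.543 -3.245
v -1.255 0.63 -3.156
v -1.449 0.631 -3
v -1.583 0.546 -2.807
v -1.63 0.392 -2.617
v -1.581 0.2 -2.466
v -1.445 0.007 -2.385
v -1.25 -0.148 -2.39
v -1.034 -0.235 -2.479
f 2 4 1
f 5 2 1
f 1 4 3
f 3 5 1
f 2 8 4
f 6 2 5
f 6 8 2
f 4 8 3
f 7 5 3
f 3 8 7
f 7 6 5
f 8 6 7
f 10 9 13
f 10 13 11
f 11 13 14
f 11 14 12
f 13 9 15
f 13 15 14
f 14 15 16
f 14 16 12
f 15 9 17
f 15 17 16
f 16 17 18
f 16 18 12
f 17 9 19
f 17 19 18
f 18 19 20
f 18 20 12
f 19 9 21
f 19 21 20
f 20 21 22
f 20 22 12
f 21 9 23
f 21 23 22
f 22 23 24
f 22 24 12
f 23 9 25
f 23 25 24
f 24 25 26
f 24 26 12
f 25 9 27
f 25 27 26
f 26 27 28
f 26 28 12
f 27 9 29
f 27 29 28
f 28 29 30
f 28 30 12
f 29 9 31
f 29 31 30
f 30 31 32
f 30 32 12
f 31 9 10
f 31 10 32
f 32 10 11
f 32 11 12
f 34 33 36
f 34 36 35
f 36 33 37
f 36 37 35
f 37 33 38
f 37 38 35
f 38 33 39
f 38 39 35
f 39 33 40
f 39 40 35
f 40 33 41
f 40 41 35
f 41 33 42
f 41 42 35
f 42 33 43
f 42 43 35
f 43 33 44
f 43 44 35
f 44 33 45
f 44 45 35
f 45 33 46
f 45 46 35
f 46 33 47
f 46 47 35
f 47 33 48
f 47 48 35
f 48 33 34
f 48 34 35



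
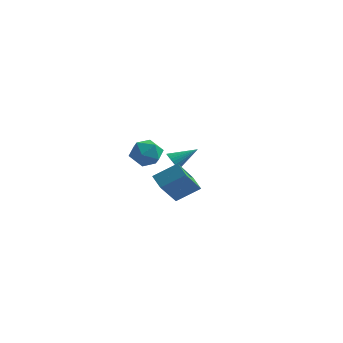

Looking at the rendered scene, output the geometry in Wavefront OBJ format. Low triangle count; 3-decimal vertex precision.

v -0.745 0.517 -1.791
v -0.252 -0.027 -2.263
v -0.988 -0.513 -0.857
v -0.495 -1.057 -1.329
v -0.125 -0.39 -0.904
v 0.025 0.247 -1.482
v -1.265 -0.787 -1.638
v -1.115 -0.15 -2.216
v -0.573 -0.833 -2.168
v 0.131 -0.587 -1.715
v -1.371 0.047 -1.405
v -0.667 0.293 -0.952
v 0.802 -2.943 -1.65
v 1.766 -2.344 -0.956
v 0.959 -1.51 -3.107
v 1.923 -0.91 -2.413
v 1.377 -3.41 -2.047
v 2.341 -2.81 -1.353
v 1.534 -1.976 -3.504
v 2.498 -1.377 -2.81
v -0.865 3.531 -3.76
v -0.467 3.295 -4.076
v 0.125 4.289 -3.08
v -0.519 3.47 -4.196
v -0.623 3.655 -4.25
v -0.764 3.82 -4.229
v -0.921 3.941 -4.136
v -1.069 4 -3.987
v -1.186 3.987 -3.803
v -1.254 3.905 -3.612
v -1.262 3.766 -3.444
v -1.211 3.591 -3.324
v -1.106 3.406 -3.27
v -0.965 3.241 -3.291
v -0.808 3.12 -3.383
v -0.66 3.061 -3.533
v -0.543 3.074 -3.717
v -0.475 3.156 -3.908
f 1 12 6
f 1 6 2
f 1 2 8
f 1 8 11
f 1 11 12
f 2 6 10
f 6 12 5
f 12 11 3
f 11 8 7
f 8 2 9
f 4 10 5
f 4 5 3
f 4 3 7
f 4 7 9
f 4 9 10
f 5 10 6
f 3 5 12
f 7 3 11
f 9 7 8
f 10 9 2
f 14 16 13
f 17 14 13
f 13 16 15
f 15 17 13
f 14 20 16
f 18 14 17
f 18 20 14
f 16 20 15
f 19 17 15
f 15 20 19
f 19 18 17
f 20 18 19
f 22 21 24
f 22 24 23
f 24 21 25
f 24 25 23
f 25 21 26
f 25 26 23
f 26 21 27
f 26 27 23
f 27 21 28
f 27 28 23
f 28 21 29
f 28 29 23
f 29 21 30
f 29 30 23
f 30 21 31
f 30 31 23
f 31 21 32
f 31 32 23
f 32 21 33
f 32 33 23
f 33 21 34
f 33 34 23
f 34 21 35
f 34 35 23
f 35 21 36
f 35 36 23
f 36 21 37
f 36 37 23
f 37 21 38
f 37 38 23
f 38 21 22
f 38 22 23



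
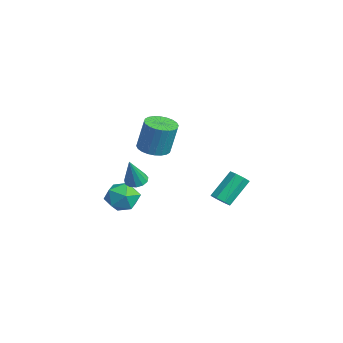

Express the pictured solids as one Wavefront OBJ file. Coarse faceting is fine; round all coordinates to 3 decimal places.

v 2.99 2.692 -0.954
v 3.361 2.347 -0.515
v 2.881 3.624 0.893
v 2.51 3.968 0.454
v 3.629 2.713 -0.755
v 3.149 3.989 0.653
v 3.523 3.066 -1.111
v 3.043 4.342 0.297
v 3.105 3.2 -1.375
v 2.624 4.476 0.032
v 2.619 3.036 -1.393
v 2.139 4.313 0.015
v 2.351 2.671 -1.153
v 1.871 3.947 0.255
v 2.457 2.318 -0.797
v 1.977 3.594 0.611
v 2.876 2.184 -0.532
v 2.395 3.46 0.875
v 1.119 -0.498 2.686
v 1.916 -0.023 2.484
v 2.198 0.334 4.431
v 1.401 -0.142 4.634
v 1.664 0.249 2.47
v 1.946 0.606 4.418
v 1.329 0.407 2.49
v 1.612 0.764 4.437
v 0.963 0.427 2.539
v 1.245 0.784 4.487
v 0.62 0.306 2.611
v 0.902 0.663 4.559
v 0.353 0.063 2.694
v 0.635 0.42 4.642
v 0.202 -0.266 2.776
v 0.485 0.091 4.724
v 0.191 -0.63 2.845
v 0.474 -0.273 4.792
v 0.322 -0.974 2.889
v 0.604 -0.617 4.836
v 0.574 -1.246 2.902
v 0.856 -0.889 4.85
v 0.908 -1.404 2.883
v 1.191 -1.047 4.83
v 1.275 -1.424 2.833
v 1.557 -1.067 4.781
v 1.618 -1.303 2.761
v 1.9 -0.946 4.709
v 1.885 -1.06 2.678
v 2.167 -0.703 4.626
v 2.035 -0.731 2.596
v 2.318 -0.374 4.544
v 2.046 -0.367 2.528
v 2.329 -0.01 4.475
v -1.732 0.52 2.001
v -1.457 0.435 1.592
v -0.108 0.2 3.159
v -1.436 0.671 1.628
v -1.483 0.872 1.749
v -1.587 0.992 1.928
v -1.724 1.005 2.123
v -1.863 0.906 2.291
v -1.972 0.718 2.392
v -2.026 0.485 2.404
v -2.013 0.26 2.324
v -1.935 0.095 2.169
v -1.811 0.027 1.976
v -1.669 0.071 1.789
v -1.541 0.219 1.65
v -4.447 -0.9 -3.922
v -3.582 -0.142 -4.123
v -3.378 -1.778 -2.637
v -2.513 -1.02 -2.838
v -3.492 -0.663 -2.31
v -4.152 -0.121 -3.105
v -2.808 -1.799 -3.655
v -3.468 -1.257 -4.45
v -2.569 -0.698 -3.958
v -2.992 0.004 -3.127
v -3.968 -1.924 -3.633
v -4.391 -1.222 -2.802
v -0.03 -1.143 -0.254
v 0.439 -0.65 -0.243
v 0.51 -1.697 1.514
v 0.118 -0.498 -0.097
v -0.249 -0.551 -0.002
v -0.547 -0.792 0.014
v -0.68 -1.144 -0.056
v -0.607 -1.496 -0.189
v -0.351 -1.736 -0.342
v 0.007 -1.788 -0.467
v 0.354 -1.635 -0.525
v 0.579 -1.326 -0.497
v 0.61 -0.958 -0.392
f 2 1 5
f 2 5 3
f 3 5 6
f 3 6 4
f 5 1 7
f 5 7 6
f 6 7 8
f 6 8 4
f 7 1 9
f 7 9 8
f 8 9 10
f 8 10 4
f 9 1 11
f 9 11 10
f 10 11 12
f 10 12 4
f 11 1 13
f 11 13 12
f 12 13 14
f 12 14 4
f 13 1 15
f 13 15 14
f 14 15 16
f 14 16 4
f 15 1 17
f 15 17 16
f 16 17 18
f 16 18 4
f 17 1 2
f 17 2 18
f 18 2 3
f 18 3 4
f 20 19 23
f 20 23 21
f 21 23 24
f 21 24 22
f 23 19 25
f 23 25 24
f 24 25 26
f 24 26 22
f 25 19 27
f 25 27 26
f 26 27 28
f 26 28 22
f 27 19 29
f 27 29 28
f 28 29 30
f 28 30 22
f 29 19 31
f 29 31 30
f 30 31 32
f 30 32 22
f 31 19 33
f 31 33 32
f 32 33 34
f 32 34 22
f 33 19 35
f 33 35 34
f 34 35 36
f 34 36 22
f 35 19 37
f 35 37 36
f 36 37 38
f 36 38 22
f 37 19 39
f 37 39 38
f 38 39 40
f 38 40 22
f 39 19 41
f 39 41 40
f 40 41 42
f 40 42 22
f 41 19 43
f 41 43 42
f 42 43 44
f 42 44 22
f 43 19 45
f 43 45 44
f 44 45 46
f 44 46 22
f 45 19 47
f 45 47 46
f 46 47 48
f 46 48 22
f 47 19 49
f 47 49 48
f 48 49 50
f 48 50 22
f 49 19 51
f 49 51 50
f 50 51 52
f 50 52 22
f 51 19 20
f 51 20 52
f 52 20 21
f 52 21 22
f 54 53 56
f 54 56 55
f 56 53 57
f 56 57 55
f 57 53 58
f 57 58 55
f 58 53 59
f 58 59 55
f 59 53 60
f 59 60 55
f 60 53 61
f 60 61 55
f 61 53 62
f 61 62 55
f 62 53 63
f 62 63 55
f 63 53 64
f 63 64 55
f 64 53 65
f 64 65 55
f 65 53 66
f 65 66 55
f 66 53 67
f 66 67 55
f 67 53 54
f 67 54 55
f 68 79 73
f 68 73 69
f 68 69 75
f 68 75 78
f 68 78 79
f 69 73 77
f 73 79 72
f 79 78 70
f 78 75 74
f 75 69 76
f 71 77 72
f 71 72 70
f 71 70 74
f 71 74 76
f 71 76 77
f 72 77 73
f 70 72 79
f 74 70 78
f 76 74 75
f 77 76 69
f 81 80 83
f 81 83 82
f 83 80 84
f 83 84 82
f 84 80 85
f 84 85 82
f 85 80 86
f 85 86 82
f 86 80 87
f 86 87 82
f 87 80 88
f 87 88 82
f 88 80 89
f 88 89 82
f 89 80 90
f 89 90 82
f 90 80 91
f 90 91 82
f 91 80 92
f 91 92 82
f 92 80 81
f 92 81 82



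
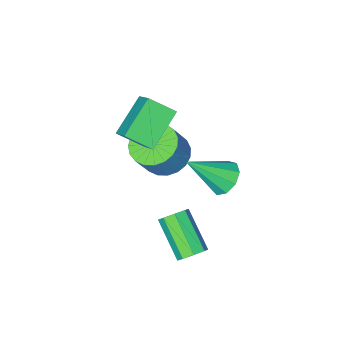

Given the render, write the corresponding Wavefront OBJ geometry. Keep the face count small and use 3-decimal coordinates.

v 1.475 0.779 -1.325
v 1.789 0.422 -1.768
v 1.699 -1.156 -0.559
v 1.385 -0.799 -0.115
v 2.099 0.647 -1.45
v 2.009 -0.931 -0.241
v 2.043 0.95 -1.06
v 1.954 -0.628 0.15
v 1.655 1.152 -0.824
v 1.565 -0.426 0.385
v 1.161 1.136 -0.881
v 1.071 -0.442 0.328
v 0.851 0.911 -1.199
v 0.761 -0.667 0.01
v 0.906 0.608 -1.59
v 0.817 -0.97 -0.38
v 1.295 0.406 -1.825
v 1.205 -1.172 -0.616
v 1.161 -3.367 2.011
v -0.321 -3.993 3.148
v 1.445 -2.191 3.028
v -0.038 -2.817 4.165
v 1.998 -4.143 2.675
v 0.515 -4.769 3.812
v 2.281 -2.967 3.692
v 0.799 -3.593 4.829
v -0.309 -4.066 0.022
v 0.454 -3.507 -0.499
v 1.212 -3.296 0.836
v 0.449 -3.854 1.358
v 0.163 -3.184 -0.385
v 0.921 -2.973 0.95
v -0.209 -3.014 -0.201
v 0.549 -2.802 1.134
v -0.599 -3.025 0.022
v 0.16 -2.814 1.358
v -0.938 -3.217 0.245
v -0.18 -3.005 1.581
v -1.169 -3.555 0.43
v -0.411 -3.344 1.765
v -1.251 -3.981 0.544
v -0.493 -3.77 1.879
v -1.17 -4.422 0.568
v -0.412 -4.211 1.903
v -0.941 -4.802 0.497
v -0.182 -4.591 1.833
v -0.602 -5.054 0.345
v 0.156 -4.843 1.68
v -0.212 -5.135 0.136
v 0.546 -4.924 1.472
v 0.161 -5.031 -0.092
v 0.919 -4.82 1.244
v 0.452 -4.761 -0.3
v 1.21 -4.55 1.035
v 0.612 -4.37 -0.452
v 1.37 -4.159 0.883
v 0.613 -3.926 -0.523
v 1.371 -3.715 0.812
v -0.646 -0.225 1.705
v -0.047 0.119 1.226
v 0.786 -0.835 3.055
v -0.241 0.504 1.605
v -0.624 0.549 2.031
v -1.017 0.231 2.305
v -1.236 -0.3 2.297
v -1.18 -0.796 2.013
v -0.873 -1.024 1.584
v -0.46 -0.879 1.212
v -0.134 -0.428 1.071
f 2 1 5
f 2 5 3
f 3 5 6
f 3 6 4
f 5 1 7
f 5 7 6
f 6 7 8
f 6 8 4
f 7 1 9
f 7 9 8
f 8 9 10
f 8 10 4
f 9 1 11
f 9 11 10
f 10 11 12
f 10 12 4
f 11 1 13
f 11 13 12
f 12 13 14
f 12 14 4
f 13 1 15
f 13 15 14
f 14 15 16
f 14 16 4
f 15 1 17
f 15 17 16
f 16 17 18
f 16 18 4
f 17 1 2
f 17 2 18
f 18 2 3
f 18 3 4
f 20 22 19
f 23 20 19
f 19 22 21
f 21 23 19
f 20 26 22
f 24 20 23
f 24 26 20
f 22 26 21
f 25 23 21
f 21 26 25
f 25 24 23
f 26 24 25
f 28 27 31
f 28 31 29
f 29 31 32
f 29 32 30
f 31 27 33
f 31 33 32
f 32 33 34
f 32 34 30
f 33 27 35
f 33 35 34
f 34 35 36
f 34 36 30
f 35 27 37
f 35 37 36
f 36 37 38
f 36 38 30
f 37 27 39
f 37 39 38
f 38 39 40
f 38 40 30
f 39 27 41
f 39 41 40
f 40 41 42
f 40 42 30
f 41 27 43
f 41 43 42
f 42 43 44
f 42 44 30
f 43 27 45
f 43 45 44
f 44 45 46
f 44 46 30
f 45 27 47
f 45 47 46
f 46 47 48
f 46 48 30
f 47 27 49
f 47 49 48
f 48 49 50
f 48 50 30
f 49 27 51
f 49 51 50
f 50 51 52
f 50 52 30
f 51 27 53
f 51 53 52
f 52 53 54
f 52 54 30
f 53 27 55
f 53 55 54
f 54 55 56
f 54 56 30
f 55 27 57
f 55 57 56
f 56 57 58
f 56 58 30
f 57 27 28
f 57 28 58
f 58 28 29
f 58 29 30
f 60 59 62
f 60 62 61
f 62 59 63
f 62 63 61
f 63 59 64
f 63 64 61
f 64 59 65
f 64 65 61
f 65 59 66
f 65 66 61
f 66 59 67
f 66 67 61
f 67 59 68
f 67 68 61
f 68 59 69
f 68 69 61
f 69 59 60
f 69 60 61



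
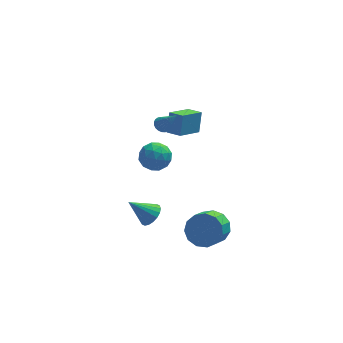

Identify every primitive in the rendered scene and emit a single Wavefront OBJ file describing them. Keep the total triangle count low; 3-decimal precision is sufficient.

v -1.736 0.908 2.929
v -1.262 0.96 2.721
v -1.044 0.152 4.311
v -1.283 1.145 2.832
v -1.382 1.288 2.96
v -1.542 1.366 3.083
v -1.735 1.365 3.179
v -1.929 1.284 3.232
v -2.089 1.139 3.233
v -2.188 0.954 3.181
v -2.209 0.761 3.086
v -2.148 0.594 2.964
v -2.016 0.481 2.835
v -1.835 0.442 2.723
v -1.637 0.483 2.647
v -1.456 0.598 2.62
v -1.324 0.767 2.646
v -2.525 0.038 -4.251
v -2.07 -0.348 -3.733
v -3.735 0.202 -3.069
v -1.977 -0.012 -3.684
v -1.993 0.333 -3.747
v -2.113 0.62 -3.911
v -2.316 0.792 -4.141
v -2.559 0.814 -4.394
v -2.796 0.683 -4.618
v -2.979 0.424 -4.77
v -3.072 0.088 -4.819
v -3.057 -0.257 -4.755
v -2.936 -0.544 -4.592
v -2.734 -0.716 -4.361
v -2.49 -0.738 -4.108
v -2.253 -0.607 -3.884
v -0.647 1.757 1.03
v -0.418 2.364 2.215
v -1.304 2.398 0.829
v -1.075 3.005 2.013
v 0.555 2.755 0.287
v 0.784 3.362 1.471
v -0.102 3.396 0.085
v 0.127 4.003 1.27
v -2.794 3.242 -2.263
v -2.158 3.8 -2.814
v -1.542 2.7 -1.366
v -0.906 3.258 -1.917
v -1.563 3.707 -1.296
v -2.337 4.042 -1.851
v -1.363 2.458 -2.329
v -2.137 2.793 -2.884
v -1.274 3.315 -2.855
v -1.397 4.087 -2.216
v -2.303 2.413 -1.964
v -2.426 3.185 -1.325
v -2.586 3.569 -2.617
v -1.114 2.931 -1.563
v -1.5 3.195 -1.198
v -1.126 3.523 -1.521
v -2.691 3.711 -2.051
v -2.317 4.039 -2.375
v -1.968 3.984 -1.482
v -1.383 2.461 -1.805
v -1.009 2.789 -2.129
v -2.574 2.977 -2.659
v -2.2 3.305 -2.982
v -1.732 2.516 -2.698
v -1.692 3.612 -2.965
v -0.956 3.293 -2.438
v -1.225 2.823 -2.68
v -1.68 3.02 -3.006
v -1.765 4.065 -2.59
v -1.029 3.747 -2.062
v -1.415 4.011 -1.697
v -1.87 4.207 -2.023
v -1.245 3.781 -2.614
v -2.671 2.753 -2.118
v -1.935 2.435 -1.59
v -1.83 2.293 -2.157
v -2.285 2.489 -2.483
v -2.744 3.207 -1.742
v -2.008 2.888 -1.215
v -2.02 3.48 -1.174
v -2.475 3.677 -1.5
v -2.455 2.719 -1.566
v 0.578 -1.816 -3.925
v 1.551 -1.945 -3.476
v 0.916 -3.153 -2.446
v -0.058 -3.024 -2.895
v 1.267 -1.517 -3.149
v 0.632 -2.726 -2.119
v 0.764 -1.184 -3.069
v 0.129 -2.393 -2.039
v 0.202 -1.052 -3.26
v -0.433 -2.26 -2.231
v -0.241 -1.162 -3.663
v -0.876 -2.37 -2.633
v -0.424 -1.48 -4.149
v -1.059 -2.688 -3.119
v -0.289 -1.904 -4.563
v -0.924 -3.112 -3.533
v 0.121 -2.301 -4.775
v -0.514 -3.509 -3.745
v 0.676 -2.543 -4.717
v 0.041 -3.751 -3.687
v 1.2 -2.555 -4.408
v 0.565 -3.763 -3.378
v 1.526 -2.332 -3.945
v 0.891 -3.54 -2.915
f 2 1 4
f 2 4 3
f 4 1 5
f 4 5 3
f 5 1 6
f 5 6 3
f 6 1 7
f 6 7 3
f 7 1 8
f 7 8 3
f 8 1 9
f 8 9 3
f 9 1 10
f 9 10 3
f 10 1 11
f 10 11 3
f 11 1 12
f 11 12 3
f 12 1 13
f 12 13 3
f 13 1 14
f 13 14 3
f 14 1 15
f 14 15 3
f 15 1 16
f 15 16 3
f 16 1 17
f 16 17 3
f 17 1 2
f 17 2 3
f 19 18 21
f 19 21 20
f 21 18 22
f 21 22 20
f 22 18 23
f 22 23 20
f 23 18 24
f 23 24 20
f 24 18 25
f 24 25 20
f 25 18 26
f 25 26 20
f 26 18 27
f 26 27 20
f 27 18 28
f 27 28 20
f 28 18 29
f 28 29 20
f 29 18 30
f 29 30 20
f 30 18 31
f 30 31 20
f 31 18 32
f 31 32 20
f 32 18 33
f 32 33 20
f 33 18 19
f 33 19 20
f 35 37 34
f 38 35 34
f 34 37 36
f 36 38 34
f 35 41 37
f 39 35 38
f 39 41 35
f 37 41 36
f 40 38 36
f 36 41 40
f 40 39 38
f 41 39 40
f 42 79 58
f 79 53 82
f 58 82 47
f 79 82 58
f 42 58 54
f 58 47 59
f 54 59 43
f 58 59 54
f 42 54 63
f 54 43 64
f 63 64 49
f 54 64 63
f 42 63 75
f 63 49 78
f 75 78 52
f 63 78 75
f 42 75 79
f 75 52 83
f 79 83 53
f 75 83 79
f 43 59 70
f 59 47 73
f 70 73 51
f 59 73 70
f 47 82 60
f 82 53 81
f 60 81 46
f 82 81 60
f 53 83 80
f 83 52 76
f 80 76 44
f 83 76 80
f 52 78 77
f 78 49 65
f 77 65 48
f 78 65 77
f 49 64 69
f 64 43 66
f 69 66 50
f 64 66 69
f 45 71 57
f 71 51 72
f 57 72 46
f 71 72 57
f 45 57 55
f 57 46 56
f 55 56 44
f 57 56 55
f 45 55 62
f 55 44 61
f 62 61 48
f 55 61 62
f 45 62 67
f 62 48 68
f 67 68 50
f 62 68 67
f 45 67 71
f 67 50 74
f 71 74 51
f 67 74 71
f 46 72 60
f 72 51 73
f 60 73 47
f 72 73 60
f 44 56 80
f 56 46 81
f 80 81 53
f 56 81 80
f 48 61 77
f 61 44 76
f 77 76 52
f 61 76 77
f 50 68 69
f 68 48 65
f 69 65 49
f 68 65 69
f 51 74 70
f 74 50 66
f 70 66 43
f 74 66 70
f 85 84 88
f 85 88 86
f 86 88 89
f 86 89 87
f 88 84 90
f 88 90 89
f 89 90 91
f 89 91 87
f 90 84 92
f 90 92 91
f 91 92 93
f 91 93 87
f 92 84 94
f 92 94 93
f 93 94 95
f 93 95 87
f 94 84 96
f 94 96 95
f 95 96 97
f 95 97 87
f 96 84 98
f 96 98 97
f 97 98 99
f 97 99 87
f 98 84 100
f 98 100 99
f 99 100 101
f 99 101 87
f 100 84 102
f 100 102 101
f 101 102 103
f 101 103 87
f 102 84 104
f 102 104 103
f 103 104 105
f 103 105 87
f 104 84 106
f 104 106 105
f 105 106 107
f 105 107 87
f 106 84 85
f 106 85 107
f 107 85 86
f 107 86 87



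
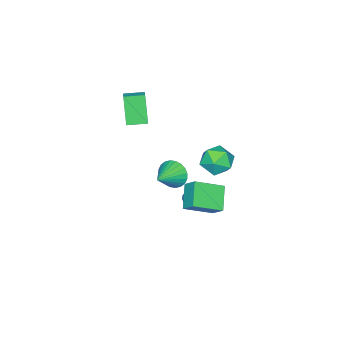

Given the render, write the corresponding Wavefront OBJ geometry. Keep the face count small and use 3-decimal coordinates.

v -3.56 2.504 -0.533
v -2.868 1.788 -1.163
v -4.472 0.992 0.183
v -3.78 0.276 -0.447
v -3.33 0.89 0.452
v -2.767 1.824 0.01
v -4.573 0.956 -0.99
v -4.01 1.89 -1.432
v -3.494 0.832 -1.445
v -2.726 0.791 -0.554
v -4.614 1.989 -0.426
v -3.846 1.948 0.465
v -2.605 -3.063 1.701
v -3.228 -3.774 3.599
v -1.902 -2.463 2.157
v -2.525 -3.175 4.054
v -1.735 -4.025 1.626
v -2.358 -4.737 3.523
v -1.032 -3.426 2.081
v -1.655 -4.137 3.979
v -3.268 -1.652 -3.159
v -2.957 -1.197 -4.041
v -1.552 -1.508 -2.481
v -3.071 -0.875 -3.822
v -3.215 -0.671 -3.501
v -3.366 -0.617 -3.129
v -3.503 -0.72 -2.761
v -3.604 -0.965 -2.454
v -3.653 -1.314 -2.254
v -3.644 -1.715 -2.191
v -3.578 -2.107 -2.276
v -3.465 -2.429 -2.496
v -3.321 -2.632 -2.816
v -3.169 -2.687 -3.188
v -3.033 -2.584 -3.556
v -2.932 -2.339 -3.864
v -2.882 -1.989 -4.064
v -2.891 -1.588 -4.126
v 0.938 2.513 1.056
v 1.094 3.354 1.869
v -0.494 3.582 0.226
v -0.337 4.423 1.039
v 2.097 3.277 0.041
v 2.254 4.118 0.854
v 0.666 4.346 -0.789
v 0.822 5.187 0.024
v -1.391 1.206 -2.602
v -0.985 0.836 -2.608
v -0.422 1.443 -1.883
v -0.829 1.814 -1.878
v -0.92 1.004 -2.799
v -0.357 1.611 -2.075
v -0.962 1.219 -2.946
v -0.399 1.826 -2.222
v -1.103 1.43 -3.014
v -0.54 2.037 -2.289
v -1.31 1.591 -2.987
v -0.747 2.198 -2.263
v -1.536 1.663 -2.873
v -0.973 2.27 -2.148
v -1.729 1.631 -2.696
v -1.166 2.238 -1.972
v -1.844 1.501 -2.498
v -1.281 2.108 -1.773
v -1.855 1.304 -2.324
v -1.293 1.911 -1.599
v -1.761 1.085 -2.213
v -1.198 1.692 -1.489
v -1.582 0.893 -2.192
v -1.019 1.5 -1.468
v -1.359 0.773 -2.265
v -0.796 1.38 -1.54
v -1.143 0.753 -2.415
v -0.581 1.36 -1.69
f 1 12 6
f 1 6 2
f 1 2 8
f 1 8 11
f 1 11 12
f 2 6 10
f 6 12 5
f 12 11 3
f 11 8 7
f 8 2 9
f 4 10 5
f 4 5 3
f 4 3 7
f 4 7 9
f 4 9 10
f 5 10 6
f 3 5 12
f 7 3 11
f 9 7 8
f 10 9 2
f 14 16 13
f 17 14 13
f 13 16 15
f 15 17 13
f 14 20 16
f 18 14 17
f 18 20 14
f 16 20 15
f 19 17 15
f 15 20 19
f 19 18 17
f 20 18 19
f 22 21 24
f 22 24 23
f 24 21 25
f 24 25 23
f 25 21 26
f 25 26 23
f 26 21 27
f 26 27 23
f 27 21 28
f 27 28 23
f 28 21 29
f 28 29 23
f 29 21 30
f 29 30 23
f 30 21 31
f 30 31 23
f 31 21 32
f 31 32 23
f 32 21 33
f 32 33 23
f 33 21 34
f 33 34 23
f 34 21 35
f 34 35 23
f 35 21 36
f 35 36 23
f 36 21 37
f 36 37 23
f 37 21 38
f 37 38 23
f 38 21 22
f 38 22 23
f 40 42 39
f 43 40 39
f 39 42 41
f 41 43 39
f 40 46 42
f 44 40 43
f 44 46 40
f 42 46 41
f 45 43 41
f 41 46 45
f 45 44 43
f 46 44 45
f 48 47 51
f 48 51 49
f 49 51 52
f 49 52 50
f 51 47 53
f 51 53 52
f 52 53 54
f 52 54 50
f 53 47 55
f 53 55 54
f 54 55 56
f 54 56 50
f 55 47 57
f 55 57 56
f 56 57 58
f 56 58 50
f 57 47 59
f 57 59 58
f 58 59 60
f 58 60 50
f 59 47 61
f 59 61 60
f 60 61 62
f 60 62 50
f 61 47 63
f 61 63 62
f 62 63 64
f 62 64 50
f 63 47 65
f 63 65 64
f 64 65 66
f 64 66 50
f 65 47 67
f 65 67 66
f 66 67 68
f 66 68 50
f 67 47 69
f 67 69 68
f 68 69 70
f 68 70 50
f 69 47 71
f 69 71 70
f 70 71 72
f 70 72 50
f 71 47 73
f 71 73 72
f 72 73 74
f 72 74 50
f 73 47 48
f 73 48 74
f 74 48 49
f 74 49 50



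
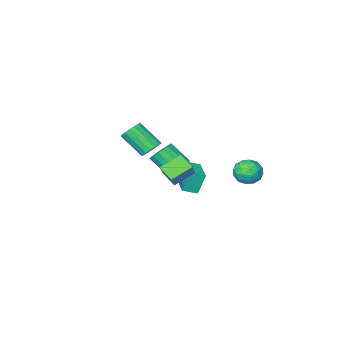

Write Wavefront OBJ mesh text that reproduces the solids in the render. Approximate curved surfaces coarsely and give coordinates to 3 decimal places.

v 1.282 3.61 2.483
v 1.49 2.726 3.086
v 0.024 3.791 3.181
v 0.232 2.907 3.784
v 2.168 4.713 3.796
v 2.376 3.829 4.399
v 0.91 4.894 4.494
v 1.118 4.01 5.097
v -1.033 0.417 1.533
v -0.673 -0.03 0.919
v -0.047 -1.084 2.054
v -0.407 -0.637 2.667
v -0.393 0.242 1.017
v 0.232 -0.812 2.152
v -0.26 0.553 1.233
v 0.366 -0.5 2.368
v -0.304 0.834 1.518
v 0.322 -0.22 2.652
v -0.515 1.019 1.806
v 0.111 -0.035 2.94
v -0.844 1.066 2.032
v -0.218 0.012 3.166
v -1.217 0.964 2.143
v -0.591 -0.09 3.277
v -1.547 0.737 2.114
v -0.922 -0.317 3.249
v -1.76 0.437 1.953
v -1.134 -0.617 3.087
v -1.806 0.132 1.695
v -1.181 -0.922 2.829
v -1.675 -0.108 1.4
v -1.049 -1.162 2.534
v -1.397 -0.227 1.135
v -0.771 -1.281 2.27
v -1.035 -0.199 0.962
v -0.41 -1.253 2.096
v -4.057 -2.84 -2.269
v -4.559 -2.752 -0.848
v -3.265 -1.022 -2.102
v -3.767 -0.934 -0.681
v -3.193 -3.246 -1.939
v -3.695 -3.158 -0.518
v -2.401 -1.428 -1.772
v -2.903 -1.34 -0.351
v -3.008 4.337 1.599
v -2.622 4.003 2.396
v -4.378 3.817 2.044
v -3.992 3.483 2.841
v -4.064 4.417 2.705
v -3.217 4.738 2.431
v -3.783 3.082 2.009
v -2.936 3.403 1.735
v -3.101 3.227 2.649
v -3.275 4.052 3.08
v -3.725 3.768 1.36
v -3.899 4.593 1.791
v -2.695 4.216 1.959
v -4.305 3.604 2.481
v -4.347 4.153 2.402
v -4.121 3.957 2.87
v -3.044 4.648 1.979
v -2.818 4.451 2.448
v -3.665 4.694 2.629
v -4.182 3.369 1.992
v -3.956 3.172 2.461
v -2.879 3.863 1.57
v -2.653 3.667 2.038
v -3.335 3.126 1.811
v -2.75 3.563 2.576
v -3.555 3.257 2.837
v -3.432 3.022 2.349
v -2.934 3.211 2.187
v -2.852 4.048 2.829
v -3.657 3.742 3.09
v -3.699 4.291 3.011
v -3.201 4.48 2.849
v -3.133 3.592 2.978
v -3.343 4.078 1.35
v -4.148 3.772 1.611
v -3.799 3.34 1.591
v -3.301 3.529 1.429
v -3.445 4.563 1.603
v -4.25 4.257 1.864
v -4.066 4.609 2.253
v -3.568 4.798 2.091
v -3.867 4.228 1.462
v -1.241 -2.988 1.396
v -0.596 -2.582 1.507
v 0.046 -3.946 2.774
v -0.599 -4.352 2.664
v -0.827 -2.452 1.763
v -0.185 -3.817 3.031
v -1.153 -2.445 1.935
v -0.511 -3.81 3.203
v -1.499 -2.563 1.984
v -0.857 -3.927 3.252
v -1.786 -2.777 1.898
v -1.143 -4.142 3.166
v -1.948 -3.04 1.697
v -1.306 -4.405 2.965
v -1.948 -3.291 1.427
v -1.306 -4.656 2.695
v -1.786 -3.473 1.15
v -1.144 -4.837 2.418
v -1.5 -3.543 0.93
v -0.858 -4.907 2.197
v -1.154 -3.486 0.816
v -0.512 -4.851 2.083
v -0.828 -3.315 0.835
v -0.186 -4.679 2.102
v -0.597 -3.069 0.982
v 0.045 -4.433 2.25
v -0.513 -2.804 1.225
v 0.129 -4.169 2.493
f 2 4 1
f 5 2 1
f 1 4 3
f 3 5 1
f 2 8 4
f 6 2 5
f 6 8 2
f 4 8 3
f 7 5 3
f 3 8 7
f 7 6 5
f 8 6 7
f 10 9 13
f 10 13 11
f 11 13 14
f 11 14 12
f 13 9 15
f 13 15 14
f 14 15 16
f 14 16 12
f 15 9 17
f 15 17 16
f 16 17 18
f 16 18 12
f 17 9 19
f 17 19 18
f 18 19 20
f 18 20 12
f 19 9 21
f 19 21 20
f 20 21 22
f 20 22 12
f 21 9 23
f 21 23 22
f 22 23 24
f 22 24 12
f 23 9 25
f 23 25 24
f 24 25 26
f 24 26 12
f 25 9 27
f 25 27 26
f 26 27 28
f 26 28 12
f 27 9 29
f 27 29 28
f 28 29 30
f 28 30 12
f 29 9 31
f 29 31 30
f 30 31 32
f 30 32 12
f 31 9 33
f 31 33 32
f 32 33 34
f 32 34 12
f 33 9 35
f 33 35 34
f 34 35 36
f 34 36 12
f 35 9 10
f 35 10 36
f 36 10 11
f 36 11 12
f 38 40 37
f 41 38 37
f 37 40 39
f 39 41 37
f 38 44 40
f 42 38 41
f 42 44 38
f 40 44 39
f 43 41 39
f 39 44 43
f 43 42 41
f 44 42 43
f 45 82 61
f 82 56 85
f 61 85 50
f 82 85 61
f 45 61 57
f 61 50 62
f 57 62 46
f 61 62 57
f 45 57 66
f 57 46 67
f 66 67 52
f 57 67 66
f 45 66 78
f 66 52 81
f 78 81 55
f 66 81 78
f 45 78 82
f 78 55 86
f 82 86 56
f 78 86 82
f 46 62 73
f 62 50 76
f 73 76 54
f 62 76 73
f 50 85 63
f 85 56 84
f 63 84 49
f 85 84 63
f 56 86 83
f 86 55 79
f 83 79 47
f 86 79 83
f 55 81 80
f 81 52 68
f 80 68 51
f 81 68 80
f 52 67 72
f 67 46 69
f 72 69 53
f 67 69 72
f 48 74 60
f 74 54 75
f 60 75 49
f 74 75 60
f 48 60 58
f 60 49 59
f 58 59 47
f 60 59 58
f 48 58 65
f 58 47 64
f 65 64 51
f 58 64 65
f 48 65 70
f 65 51 71
f 70 71 53
f 65 71 70
f 48 70 74
f 70 53 77
f 74 77 54
f 70 77 74
f 49 75 63
f 75 54 76
f 63 76 50
f 75 76 63
f 47 59 83
f 59 49 84
f 83 84 56
f 59 84 83
f 51 64 80
f 64 47 79
f 80 79 55
f 64 79 80
f 53 71 72
f 71 51 68
f 72 68 52
f 71 68 72
f 54 77 73
f 77 53 69
f 73 69 46
f 77 69 73
f 88 87 91
f 88 91 89
f 89 91 92
f 89 92 90
f 91 87 93
f 91 93 92
f 92 93 94
f 92 94 90
f 93 87 95
f 93 95 94
f 94 95 96
f 94 96 90
f 95 87 97
f 95 97 96
f 96 97 98
f 96 98 90
f 97 87 99
f 97 99 98
f 98 99 100
f 98 100 90
f 99 87 101
f 99 101 100
f 100 101 102
f 100 102 90
f 101 87 103
f 101 103 102
f 102 103 104
f 102 104 90
f 103 87 105
f 103 105 104
f 104 105 106
f 104 106 90
f 105 87 107
f 105 107 106
f 106 107 108
f 106 108 90
f 107 87 109
f 107 109 108
f 108 109 110
f 108 110 90
f 109 87 111
f 109 111 110
f 110 111 112
f 110 112 90
f 111 87 113
f 111 113 112
f 112 113 114
f 112 114 90
f 113 87 88
f 113 88 114
f 114 88 89
f 114 89 90



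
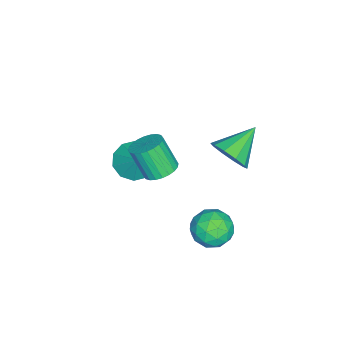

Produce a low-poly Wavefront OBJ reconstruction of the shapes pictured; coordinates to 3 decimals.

v -0.542 -1.811 -1.892
v 0.252 -1.577 -2.586
v 0.282 -1.329 -0.788
v -0.139 -1.039 -2.53
v -0.683 -0.795 -2.231
v -1.174 -0.94 -1.802
v -1.423 -1.418 -1.407
v -1.335 -2.046 -1.198
v -0.945 -2.584 -1.254
v -0.4 -2.827 -1.554
v 0.09 -2.682 -1.983
v 0.339 -2.205 -2.377
v 3.877 4.41 -0.484
v 4.382 3.842 0.242
v 3.358 2.978 -1.242
v 3.863 2.41 -0.516
v 3.01 2.965 -0.25
v 3.331 3.85 0.218
v 4.409 2.97 -1.218
v 4.73 3.855 -0.75
v 4.711 2.952 -0.211
v 3.846 2.949 0.387
v 3.894 3.871 -1.387
v 3.029 3.868 -0.789
v 4.176 4.252 -0.055
v 3.564 2.568 -0.945
v 3.063 2.895 -0.789
v 3.36 2.561 -0.362
v 3.558 4.256 -0.069
v 3.854 3.923 0.359
v 3.048 3.407 0.069
v 3.886 2.897 -1.359
v 4.182 2.564 -0.931
v 4.38 4.259 -0.638
v 4.677 3.925 -0.211
v 4.692 3.413 -1.069
v 4.665 3.395 0.106
v 4.36 2.553 -0.339
v 4.681 2.882 -0.753
v 4.87 3.402 -0.477
v 4.157 3.393 0.458
v 3.852 2.551 0.012
v 3.351 2.878 0.168
v 3.539 3.398 0.444
v 4.35 2.87 0.191
v 3.888 4.269 -1.012
v 3.583 3.427 -1.458
v 4.201 3.422 -1.444
v 4.389 3.942 -1.168
v 3.38 4.267 -0.661
v 3.075 3.425 -1.106
v 2.87 3.418 -0.523
v 3.059 3.938 -0.247
v 3.39 3.95 -1.191
v 2.33 0.519 1.247
v 3.136 0.282 1.24
v 2.916 -0.516 2.725
v 2.11 -0.279 2.733
v 3.155 0.569 1.397
v 2.935 -0.228 2.882
v 3.049 0.848 1.531
v 2.828 0.051 3.016
v 2.833 1.077 1.622
v 2.613 0.28 3.107
v 2.541 1.222 1.656
v 2.32 0.425 3.141
v 2.216 1.259 1.628
v 1.996 0.462 3.113
v 1.909 1.183 1.542
v 1.689 0.386 3.027
v 1.666 1.007 1.411
v 1.446 0.209 2.896
v 1.524 0.756 1.255
v 1.304 -0.042 2.74
v 1.505 0.468 1.098
v 1.285 -0.329 2.583
v 1.612 0.189 0.964
v 1.391 -0.608 2.449
v 1.827 -0.04 0.873
v 1.607 -0.837 2.358
v 2.12 -0.185 0.839
v 1.899 -0.982 2.324
v 2.444 -0.222 0.867
v 2.224 -1.019 2.352
v 2.751 -0.146 0.953
v 2.531 -0.943 2.438
v 2.994 0.031 1.084
v 2.774 -0.767 2.569
v -1.13 2.588 -0.537
v -0.589 2.53 0.396
v -2.69 3.372 0.417
v -0.46 3.124 0.12
v -0.586 3.513 -0.408
v -0.921 3.548 -0.984
v -1.335 3.218 -1.39
v -1.67 2.646 -1.47
v -1.799 2.053 -1.193
v -1.673 1.664 -0.666
v -1.338 1.628 -0.089
v -0.924 1.959 0.317
f 2 1 4
f 2 4 3
f 4 1 5
f 4 5 3
f 5 1 6
f 5 6 3
f 6 1 7
f 6 7 3
f 7 1 8
f 7 8 3
f 8 1 9
f 8 9 3
f 9 1 10
f 9 10 3
f 10 1 11
f 10 11 3
f 11 1 12
f 11 12 3
f 12 1 2
f 12 2 3
f 13 50 29
f 50 24 53
f 29 53 18
f 50 53 29
f 13 29 25
f 29 18 30
f 25 30 14
f 29 30 25
f 13 25 34
f 25 14 35
f 34 35 20
f 25 35 34
f 13 34 46
f 34 20 49
f 46 49 23
f 34 49 46
f 13 46 50
f 46 23 54
f 50 54 24
f 46 54 50
f 14 30 41
f 30 18 44
f 41 44 22
f 30 44 41
f 18 53 31
f 53 24 52
f 31 52 17
f 53 52 31
f 24 54 51
f 54 23 47
f 51 47 15
f 54 47 51
f 23 49 48
f 49 20 36
f 48 36 19
f 49 36 48
f 20 35 40
f 35 14 37
f 40 37 21
f 35 37 40
f 16 42 28
f 42 22 43
f 28 43 17
f 42 43 28
f 16 28 26
f 28 17 27
f 26 27 15
f 28 27 26
f 16 26 33
f 26 15 32
f 33 32 19
f 26 32 33
f 16 33 38
f 33 19 39
f 38 39 21
f 33 39 38
f 16 38 42
f 38 21 45
f 42 45 22
f 38 45 42
f 17 43 31
f 43 22 44
f 31 44 18
f 43 44 31
f 15 27 51
f 27 17 52
f 51 52 24
f 27 52 51
f 19 32 48
f 32 15 47
f 48 47 23
f 32 47 48
f 21 39 40
f 39 19 36
f 40 36 20
f 39 36 40
f 22 45 41
f 45 21 37
f 41 37 14
f 45 37 41
f 56 55 59
f 56 59 57
f 57 59 60
f 57 60 58
f 59 55 61
f 59 61 60
f 60 61 62
f 60 62 58
f 61 55 63
f 61 63 62
f 62 63 64
f 62 64 58
f 63 55 65
f 63 65 64
f 64 65 66
f 64 66 58
f 65 55 67
f 65 67 66
f 66 67 68
f 66 68 58
f 67 55 69
f 67 69 68
f 68 69 70
f 68 70 58
f 69 55 71
f 69 71 70
f 70 71 72
f 70 72 58
f 71 55 73
f 71 73 72
f 72 73 74
f 72 74 58
f 73 55 75
f 73 75 74
f 74 75 76
f 74 76 58
f 75 55 77
f 75 77 76
f 76 77 78
f 76 78 58
f 77 55 79
f 77 79 78
f 78 79 80
f 78 80 58
f 79 55 81
f 79 81 80
f 80 81 82
f 80 82 58
f 81 55 83
f 81 83 82
f 82 83 84
f 82 84 58
f 83 55 85
f 83 85 84
f 84 85 86
f 84 86 58
f 85 55 87
f 85 87 86
f 86 87 88
f 86 88 58
f 87 55 56
f 87 56 88
f 88 56 57
f 88 57 58
f 90 89 92
f 90 92 91
f 92 89 93
f 92 93 91
f 93 89 94
f 93 94 91
f 94 89 95
f 94 95 91
f 95 89 96
f 95 96 91
f 96 89 97
f 96 97 91
f 97 89 98
f 97 98 91
f 98 89 99
f 98 99 91
f 99 89 100
f 99 100 91
f 100 89 90
f 100 90 91



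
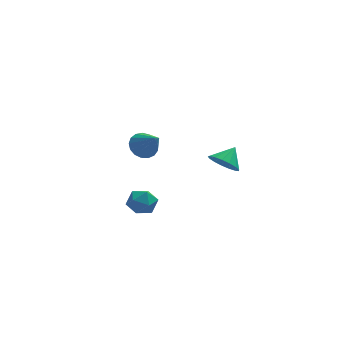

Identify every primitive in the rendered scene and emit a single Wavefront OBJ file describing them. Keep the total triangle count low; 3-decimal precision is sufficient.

v -3.362 0.299 -4.19
v -2.625 0.187 -3.525
v -3.475 -1.307 -4.335
v -2.738 -1.419 -3.67
v -3.627 -1.072 -3.376
v -3.558 -0.08 -3.286
v -2.542 -1.04 -4.574
v -2.473 -0.048 -4.484
v -2.118 -0.64 -3.762
v -2.789 -0.66 -3.022
v -3.311 -0.46 -4.838
v -3.982 -0.48 -4.098
v -2.476 3.859 -1.971
v -1.885 3.486 -2.643
v -1.704 2.521 -0.549
v -1.636 3.83 -2.455
v -1.58 4.18 -2.156
v -1.728 4.457 -1.814
v -2.049 4.597 -1.508
v -2.467 4.568 -1.309
v -2.887 4.377 -1.261
v -3.213 4.067 -1.375
v -3.37 3.709 -1.626
v -3.323 3.386 -1.957
v -3.081 3.172 -2.29
v -2.701 3.115 -2.55
v -2.269 3.228 -2.678
v 1.09 -4.159 1.317
v 1.76 -4.022 0.601
v 1.83 -3.461 2.143
v 1.466 -3.653 0.553
v 1.086 -3.4 0.68
v 0.707 -3.321 0.953
v 0.416 -3.434 1.309
v 0.279 -3.712 1.667
v 0.327 -4.093 1.945
v 0.551 -4.489 2.079
v 0.898 -4.809 2.038
v 1.289 -4.98 1.832
v 1.634 -4.963 1.508
v 1.855 -4.762 1.14
v 1.9 -4.422 0.813
f 1 12 6
f 1 6 2
f 1 2 8
f 1 8 11
f 1 11 12
f 2 6 10
f 6 12 5
f 12 11 3
f 11 8 7
f 8 2 9
f 4 10 5
f 4 5 3
f 4 3 7
f 4 7 9
f 4 9 10
f 5 10 6
f 3 5 12
f 7 3 11
f 9 7 8
f 10 9 2
f 14 13 16
f 14 16 15
f 16 13 17
f 16 17 15
f 17 13 18
f 17 18 15
f 18 13 19
f 18 19 15
f 19 13 20
f 19 20 15
f 20 13 21
f 20 21 15
f 21 13 22
f 21 22 15
f 22 13 23
f 22 23 15
f 23 13 24
f 23 24 15
f 24 13 25
f 24 25 15
f 25 13 26
f 25 26 15
f 26 13 27
f 26 27 15
f 27 13 14
f 27 14 15
f 29 28 31
f 29 31 30
f 31 28 32
f 31 32 30
f 32 28 33
f 32 33 30
f 33 28 34
f 33 34 30
f 34 28 35
f 34 35 30
f 35 28 36
f 35 36 30
f 36 28 37
f 36 37 30
f 37 28 38
f 37 38 30
f 38 28 39
f 38 39 30
f 39 28 40
f 39 40 30
f 40 28 41
f 40 41 30
f 41 28 42
f 41 42 30
f 42 28 29
f 42 29 30



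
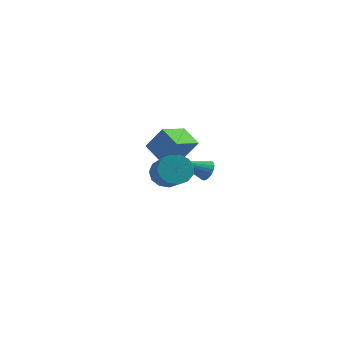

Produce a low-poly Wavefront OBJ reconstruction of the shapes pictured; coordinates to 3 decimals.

v -2.581 2.853 0.239
v -3.129 1.092 0.807
v -3.71 3.426 0.925
v -4.258 1.664 1.493
v -1.642 3.016 1.647
v -2.19 1.254 2.215
v -2.771 3.588 2.333
v -3.319 1.827 2.901
v -1.544 4.068 -0.986
v -1.079 3.953 -0.435
v -2.976 2.932 -0.014
v -1.22 4.206 -0.346
v -1.417 4.436 -0.368
v -1.636 4.602 -0.497
v -1.839 4.676 -0.71
v -1.991 4.645 -0.971
v -2.066 4.513 -1.235
v -2.05 4.305 -1.455
v -1.947 4.056 -1.594
v -1.774 3.809 -1.628
v -1.561 3.606 -1.551
v -1.346 3.484 -1.376
v -1.164 3.462 -1.134
v -1.048 3.545 -0.866
v -1.018 3.719 -0.619
v -1.144 -2.311 1.802
v -0.414 -1.65 1.897
v 0.694 -3.027 2.973
v -0.036 -3.689 2.878
v -0.75 -1.577 2.336
v 0.358 -2.954 3.412
v -1.211 -1.737 2.605
v -0.103 -3.115 3.682
v -1.651 -2.08 2.62
v -0.543 -3.457 3.696
v -1.93 -2.496 2.375
v -0.822 -3.873 3.451
v -1.96 -2.853 1.947
v -0.852 -4.231 3.024
v -1.73 -3.039 1.474
v -0.622 -4.416 2.551
v -1.315 -2.993 1.105
v -0.207 -4.371 2.181
v -0.845 -2.731 0.957
v 0.263 -4.109 2.033
v -0.47 -2.336 1.077
v 0.638 -3.713 2.153
v -0.309 -1.933 1.427
v 0.799 -3.31 2.504
f 2 4 1
f 5 2 1
f 1 4 3
f 3 5 1
f 2 8 4
f 6 2 5
f 6 8 2
f 4 8 3
f 7 5 3
f 3 8 7
f 7 6 5
f 8 6 7
f 10 9 12
f 10 12 11
f 12 9 13
f 12 13 11
f 13 9 14
f 13 14 11
f 14 9 15
f 14 15 11
f 15 9 16
f 15 16 11
f 16 9 17
f 16 17 11
f 17 9 18
f 17 18 11
f 18 9 19
f 18 19 11
f 19 9 20
f 19 20 11
f 20 9 21
f 20 21 11
f 21 9 22
f 21 22 11
f 22 9 23
f 22 23 11
f 23 9 24
f 23 24 11
f 24 9 25
f 24 25 11
f 25 9 10
f 25 10 11
f 27 26 30
f 27 30 28
f 28 30 31
f 28 31 29
f 30 26 32
f 30 32 31
f 31 32 33
f 31 33 29
f 32 26 34
f 32 34 33
f 33 34 35
f 33 35 29
f 34 26 36
f 34 36 35
f 35 36 37
f 35 37 29
f 36 26 38
f 36 38 37
f 37 38 39
f 37 39 29
f 38 26 40
f 38 40 39
f 39 40 41
f 39 41 29
f 40 26 42
f 40 42 41
f 41 42 43
f 41 43 29
f 42 26 44
f 42 44 43
f 43 44 45
f 43 45 29
f 44 26 46
f 44 46 45
f 45 46 47
f 45 47 29
f 46 26 48
f 46 48 47
f 47 48 49
f 47 49 29
f 48 26 27
f 48 27 49
f 49 27 28
f 49 28 29

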